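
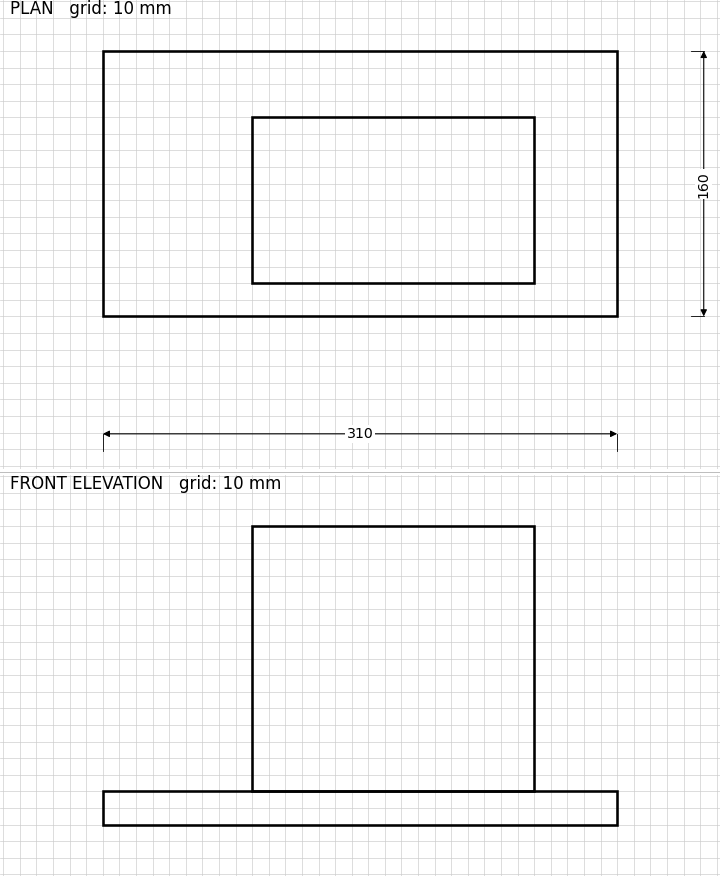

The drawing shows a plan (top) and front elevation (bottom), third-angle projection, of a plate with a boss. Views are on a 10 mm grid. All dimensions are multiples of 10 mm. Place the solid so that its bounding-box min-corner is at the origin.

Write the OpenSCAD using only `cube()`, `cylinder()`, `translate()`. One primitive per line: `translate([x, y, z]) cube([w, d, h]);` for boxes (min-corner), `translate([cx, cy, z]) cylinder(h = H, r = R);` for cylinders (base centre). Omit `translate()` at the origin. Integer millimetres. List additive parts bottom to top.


cube([310, 160, 20]);
translate([90, 20, 20]) cube([170, 100, 160]);


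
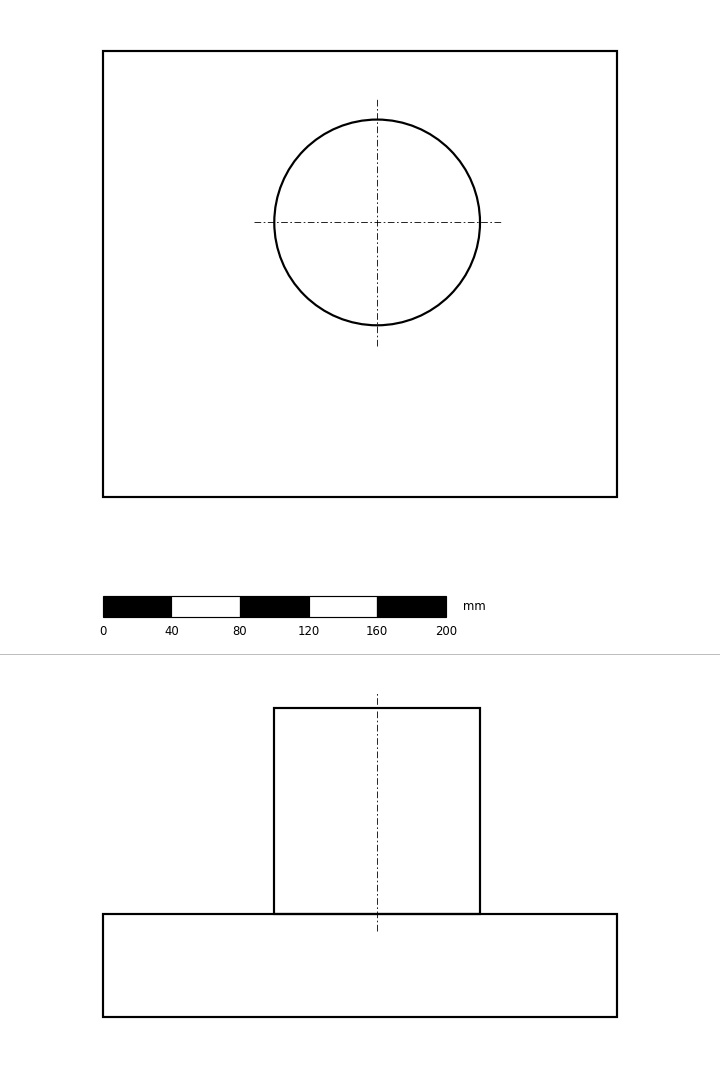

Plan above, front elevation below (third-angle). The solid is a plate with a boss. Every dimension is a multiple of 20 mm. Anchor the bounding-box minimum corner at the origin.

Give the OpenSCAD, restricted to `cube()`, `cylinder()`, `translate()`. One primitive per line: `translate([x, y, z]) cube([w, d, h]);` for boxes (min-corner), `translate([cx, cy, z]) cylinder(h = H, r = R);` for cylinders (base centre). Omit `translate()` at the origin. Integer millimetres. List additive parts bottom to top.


cube([300, 260, 60]);
translate([160, 160, 60]) cylinder(h = 120, r = 60);


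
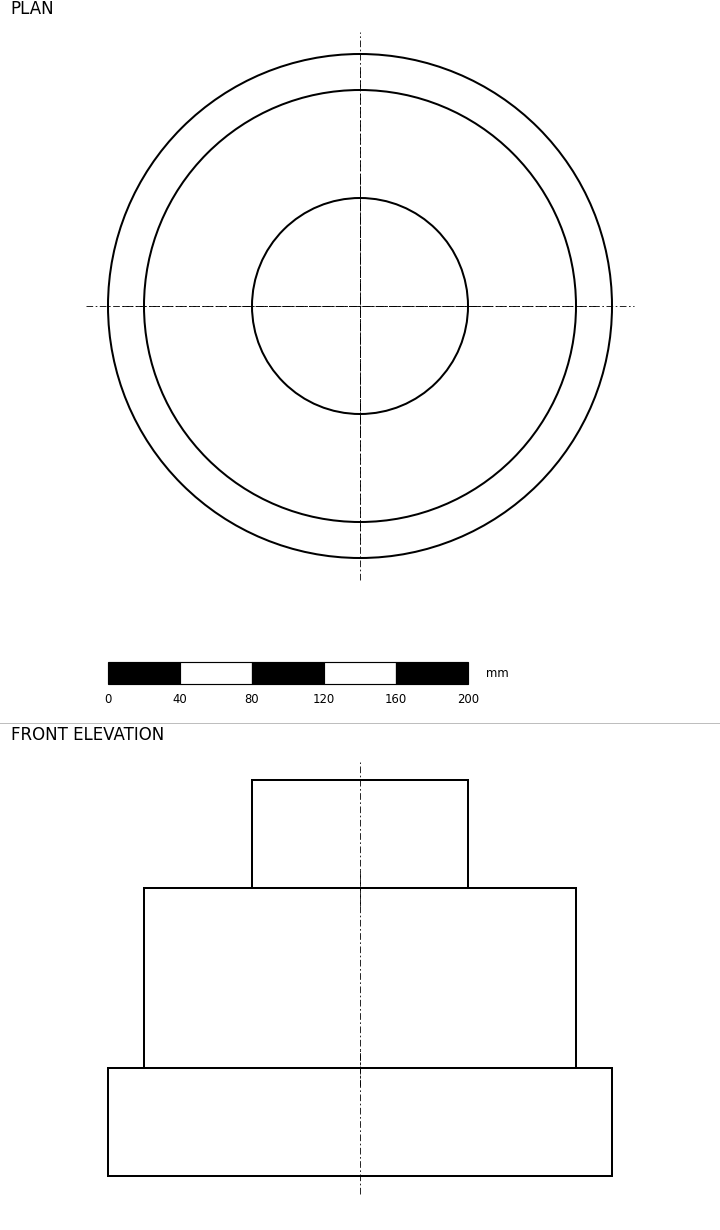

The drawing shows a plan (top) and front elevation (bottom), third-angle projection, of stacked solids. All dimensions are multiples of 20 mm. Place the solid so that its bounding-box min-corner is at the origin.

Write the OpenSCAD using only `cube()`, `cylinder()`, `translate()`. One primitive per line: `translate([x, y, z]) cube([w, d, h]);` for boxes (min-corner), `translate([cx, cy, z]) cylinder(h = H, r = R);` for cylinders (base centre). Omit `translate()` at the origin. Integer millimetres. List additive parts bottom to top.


translate([140, 140, 0]) cylinder(h = 60, r = 140);
translate([140, 140, 60]) cylinder(h = 100, r = 120);
translate([140, 140, 160]) cylinder(h = 60, r = 60);


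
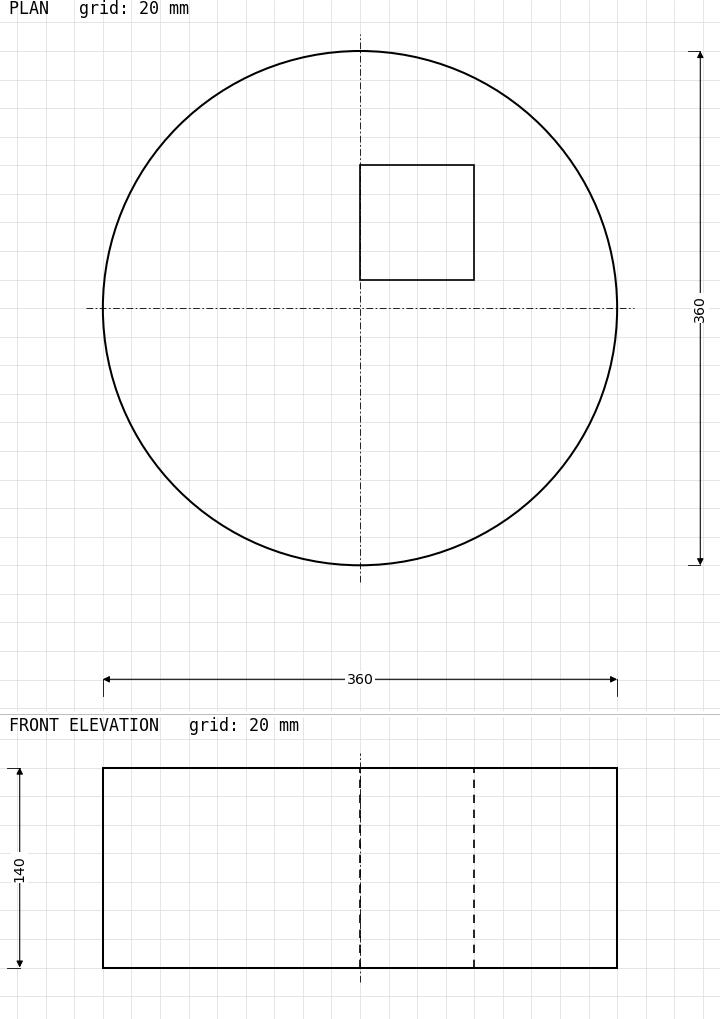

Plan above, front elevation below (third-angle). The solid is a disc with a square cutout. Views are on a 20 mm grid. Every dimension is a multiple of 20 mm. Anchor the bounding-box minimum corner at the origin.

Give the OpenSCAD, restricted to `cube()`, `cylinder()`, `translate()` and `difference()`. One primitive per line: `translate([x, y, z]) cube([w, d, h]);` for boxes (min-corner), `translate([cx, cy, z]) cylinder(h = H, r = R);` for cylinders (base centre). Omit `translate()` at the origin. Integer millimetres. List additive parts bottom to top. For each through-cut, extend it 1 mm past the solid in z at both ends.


difference() {
  translate([180, 180, 0]) cylinder(h = 140, r = 180);
  translate([180, 200, -1]) cube([80, 80, 142]);
}


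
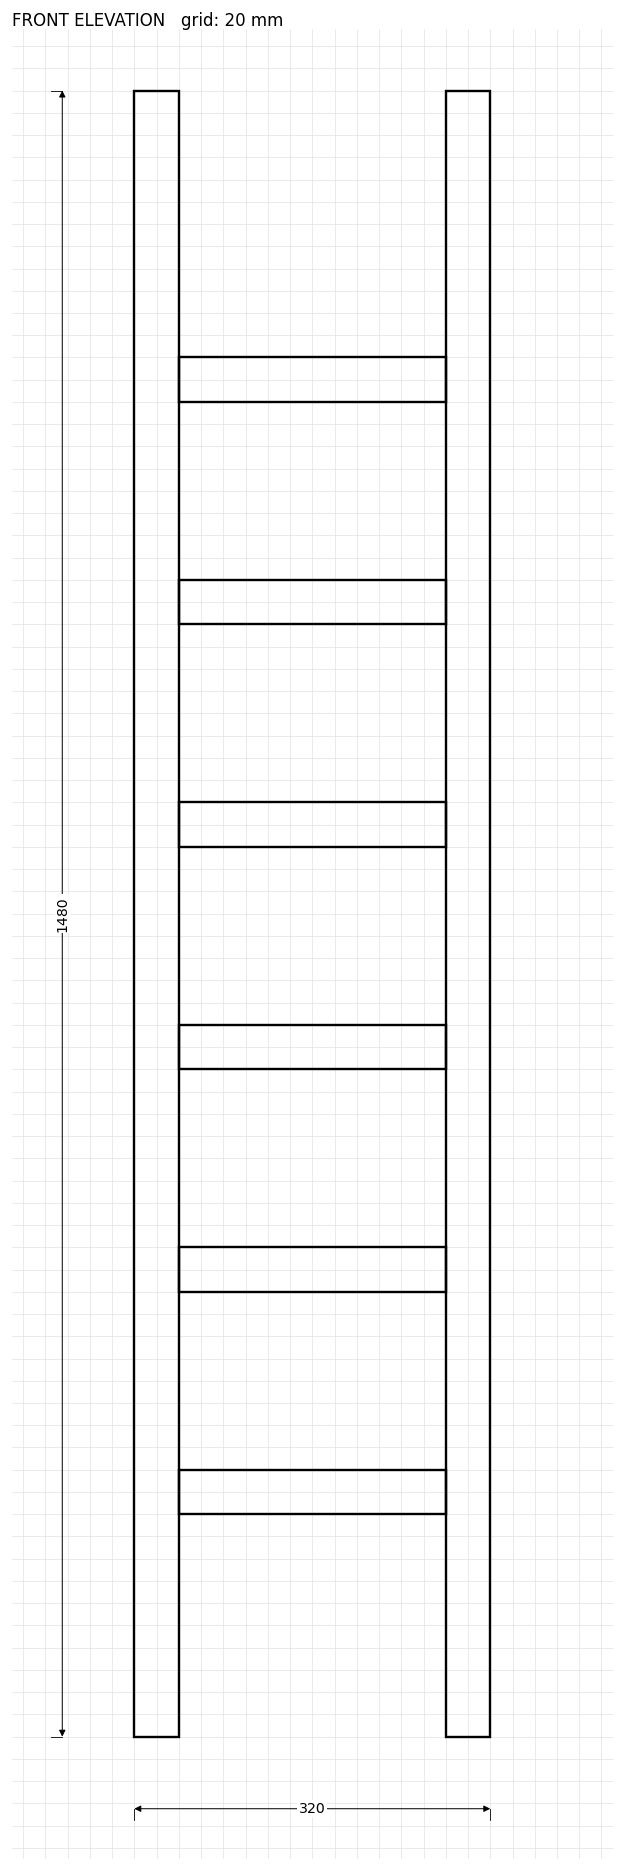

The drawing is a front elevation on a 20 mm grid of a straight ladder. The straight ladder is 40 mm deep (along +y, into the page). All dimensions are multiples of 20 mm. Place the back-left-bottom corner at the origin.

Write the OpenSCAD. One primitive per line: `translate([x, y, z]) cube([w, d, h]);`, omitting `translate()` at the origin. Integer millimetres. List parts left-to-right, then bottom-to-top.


cube([40, 40, 1480]);
translate([40, 0, 200]) cube([240, 40, 40]);
translate([40, 0, 400]) cube([240, 40, 40]);
translate([40, 0, 600]) cube([240, 40, 40]);
translate([40, 0, 800]) cube([240, 40, 40]);
translate([40, 0, 1000]) cube([240, 40, 40]);
translate([40, 0, 1200]) cube([240, 40, 40]);
translate([280, 0, 0]) cube([40, 40, 1480]);


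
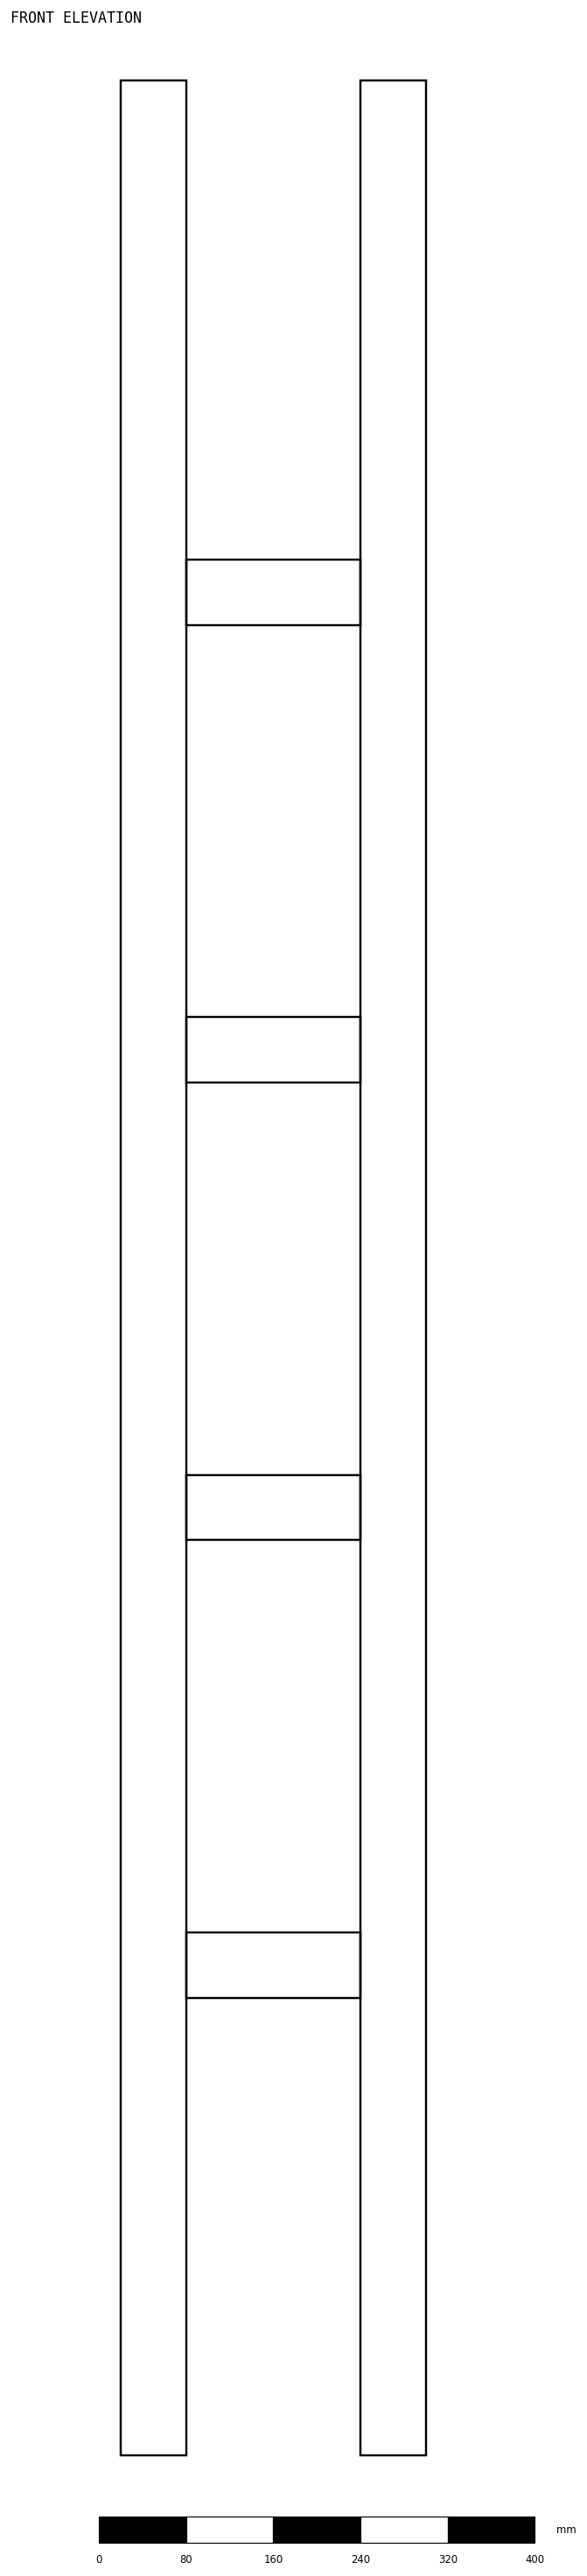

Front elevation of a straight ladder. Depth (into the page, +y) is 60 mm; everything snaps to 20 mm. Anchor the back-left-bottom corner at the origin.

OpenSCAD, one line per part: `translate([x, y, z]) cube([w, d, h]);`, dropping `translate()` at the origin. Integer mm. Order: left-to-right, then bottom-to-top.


cube([60, 60, 2180]);
translate([60, 0, 420]) cube([160, 60, 60]);
translate([60, 0, 840]) cube([160, 60, 60]);
translate([60, 0, 1260]) cube([160, 60, 60]);
translate([60, 0, 1680]) cube([160, 60, 60]);
translate([220, 0, 0]) cube([60, 60, 2180]);


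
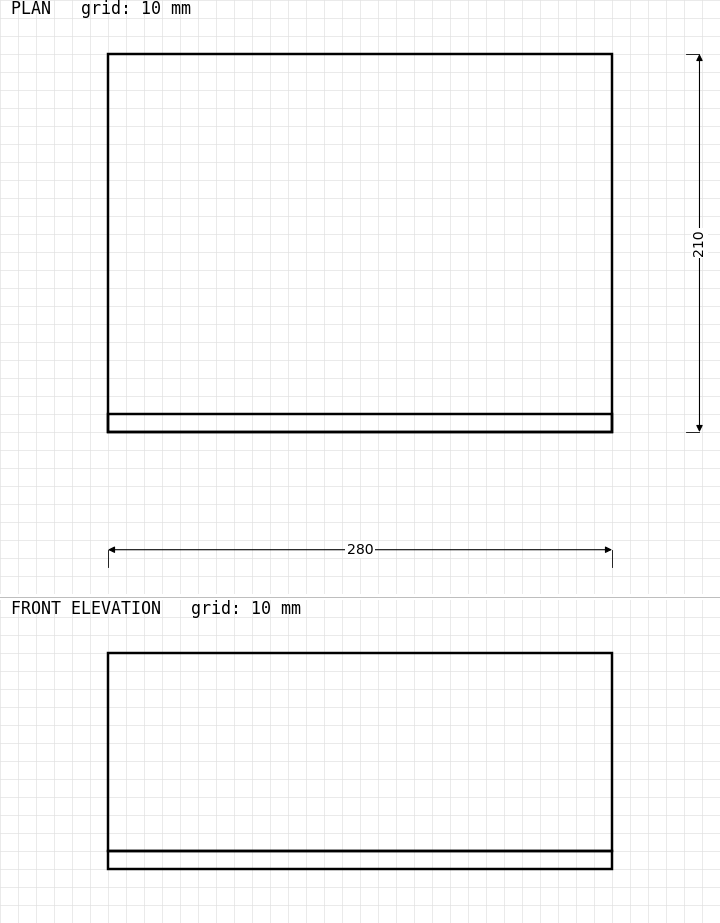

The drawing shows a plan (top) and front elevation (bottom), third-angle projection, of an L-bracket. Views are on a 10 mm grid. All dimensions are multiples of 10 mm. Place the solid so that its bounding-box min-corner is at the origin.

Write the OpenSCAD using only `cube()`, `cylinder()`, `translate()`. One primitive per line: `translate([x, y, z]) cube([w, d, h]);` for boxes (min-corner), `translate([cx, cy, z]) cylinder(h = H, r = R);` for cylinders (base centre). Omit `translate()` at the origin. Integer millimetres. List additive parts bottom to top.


cube([280, 210, 10]);
translate([0, 0, 10]) cube([280, 10, 110]);


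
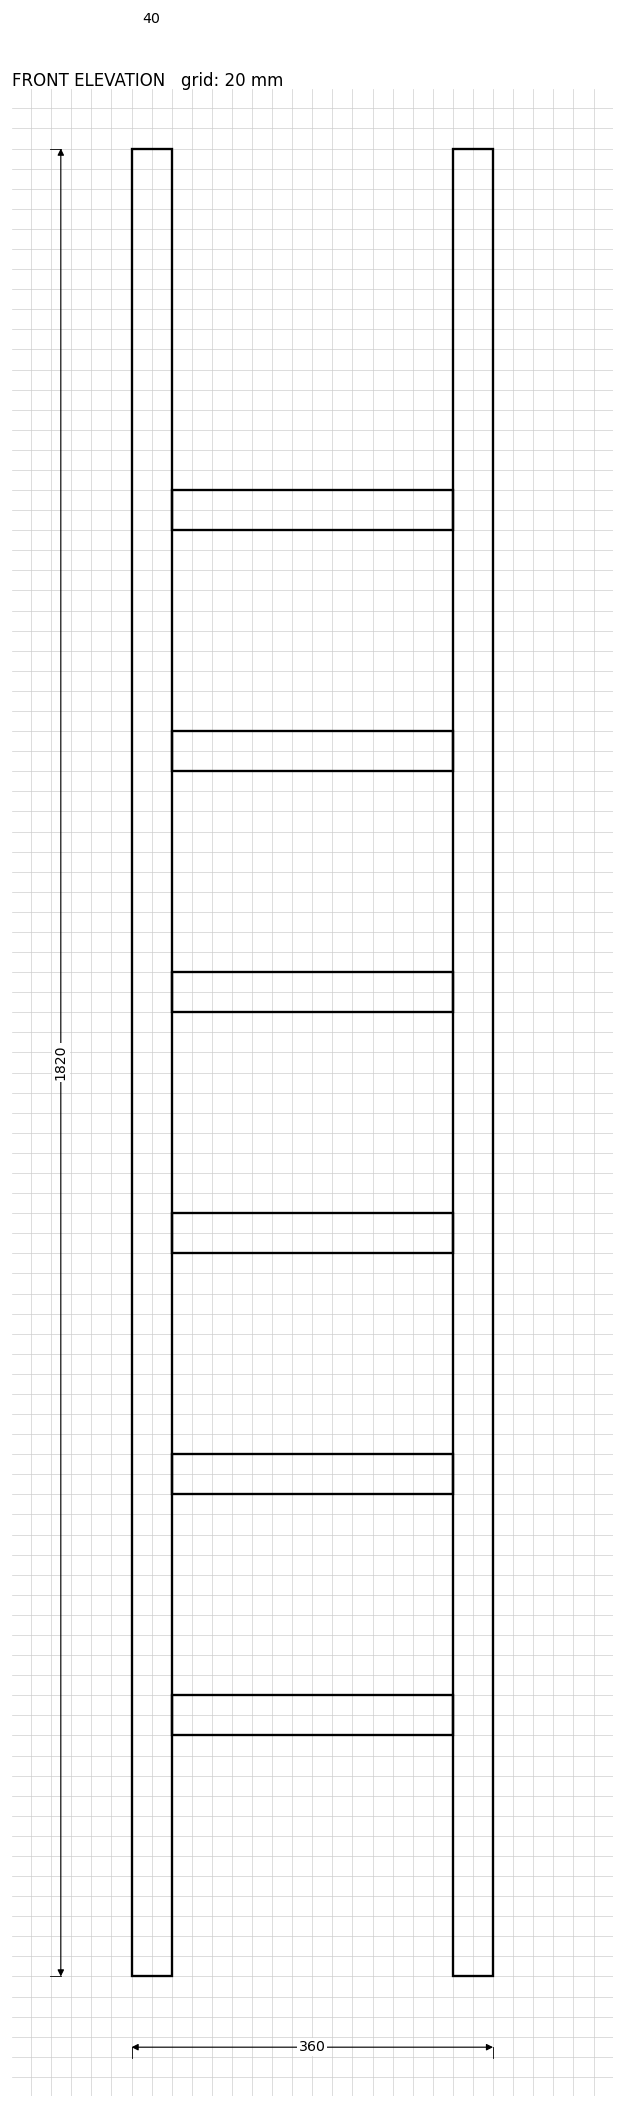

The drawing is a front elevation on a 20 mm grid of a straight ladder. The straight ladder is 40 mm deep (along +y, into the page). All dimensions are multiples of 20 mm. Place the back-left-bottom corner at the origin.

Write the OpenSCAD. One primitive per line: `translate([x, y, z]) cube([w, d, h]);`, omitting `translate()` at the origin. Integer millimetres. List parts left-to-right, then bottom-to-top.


cube([40, 40, 1820]);
translate([40, 0, 240]) cube([280, 40, 40]);
translate([40, 0, 480]) cube([280, 40, 40]);
translate([40, 0, 720]) cube([280, 40, 40]);
translate([40, 0, 960]) cube([280, 40, 40]);
translate([40, 0, 1200]) cube([280, 40, 40]);
translate([40, 0, 1440]) cube([280, 40, 40]);
translate([320, 0, 0]) cube([40, 40, 1820]);


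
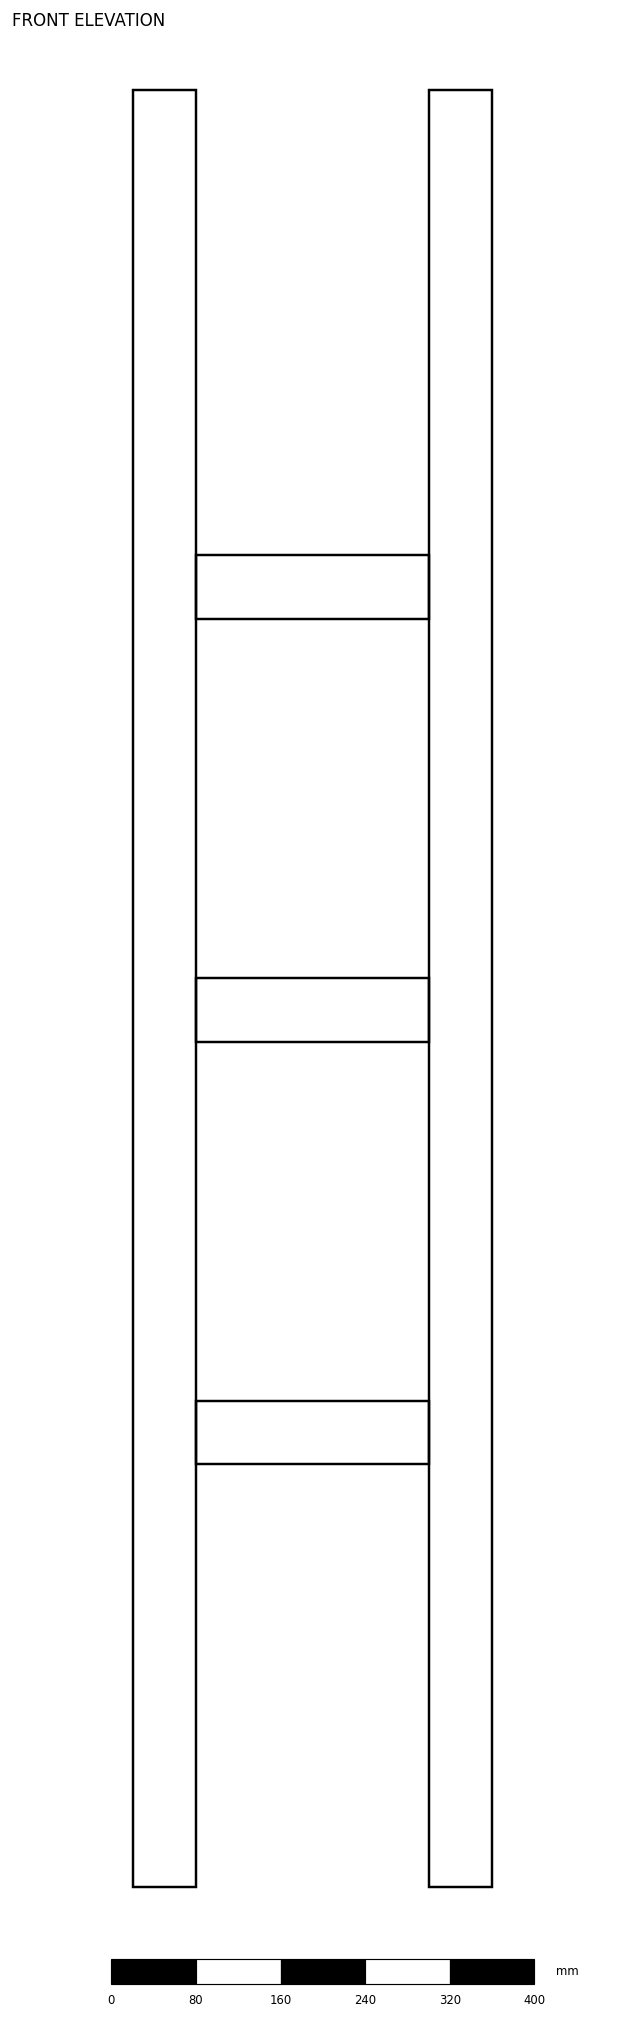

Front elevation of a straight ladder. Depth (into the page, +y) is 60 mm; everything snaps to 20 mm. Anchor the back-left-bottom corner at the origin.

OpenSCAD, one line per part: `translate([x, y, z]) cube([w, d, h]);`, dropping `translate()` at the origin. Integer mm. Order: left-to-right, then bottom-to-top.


cube([60, 60, 1700]);
translate([60, 0, 400]) cube([220, 60, 60]);
translate([60, 0, 800]) cube([220, 60, 60]);
translate([60, 0, 1200]) cube([220, 60, 60]);
translate([280, 0, 0]) cube([60, 60, 1700]);


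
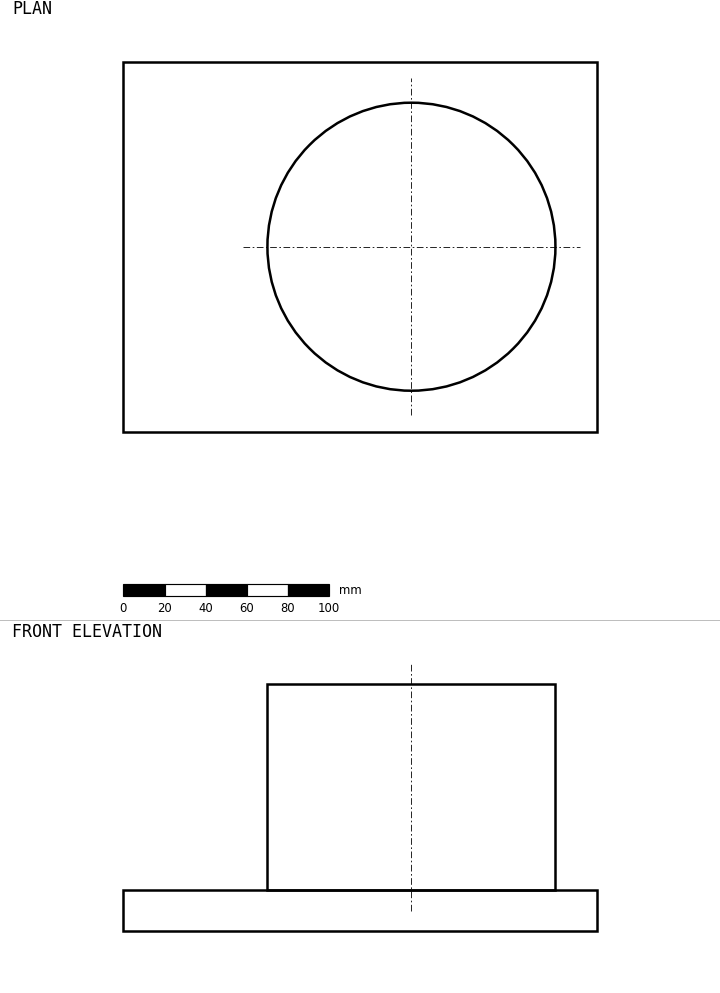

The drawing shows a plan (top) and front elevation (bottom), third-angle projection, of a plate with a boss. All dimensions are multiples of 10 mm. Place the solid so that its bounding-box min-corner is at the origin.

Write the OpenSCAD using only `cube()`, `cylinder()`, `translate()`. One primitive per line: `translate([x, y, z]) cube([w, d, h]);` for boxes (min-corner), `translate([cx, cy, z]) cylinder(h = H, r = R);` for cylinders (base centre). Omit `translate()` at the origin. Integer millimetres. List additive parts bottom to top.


cube([230, 180, 20]);
translate([140, 90, 20]) cylinder(h = 100, r = 70);


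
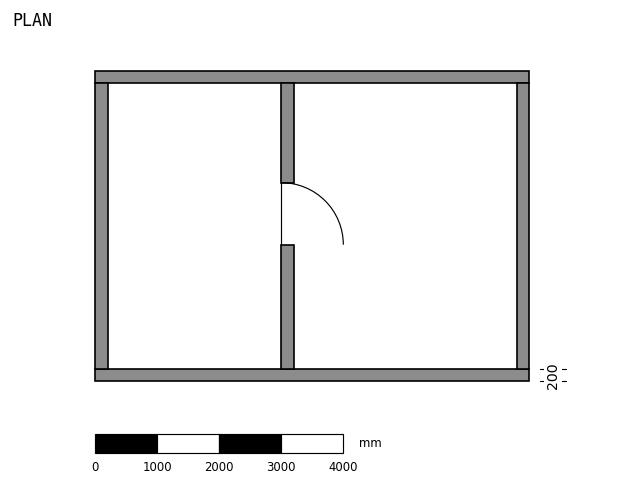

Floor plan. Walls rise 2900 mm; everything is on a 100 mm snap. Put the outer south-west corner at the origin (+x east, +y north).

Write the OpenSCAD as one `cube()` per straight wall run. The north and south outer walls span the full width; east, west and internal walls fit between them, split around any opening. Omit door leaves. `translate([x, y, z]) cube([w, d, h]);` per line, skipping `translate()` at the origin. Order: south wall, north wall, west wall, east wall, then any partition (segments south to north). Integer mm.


cube([7000, 200, 2900]);
translate([0, 4800, 0]) cube([7000, 200, 2900]);
translate([0, 200, 0]) cube([200, 4600, 2900]);
translate([6800, 200, 0]) cube([200, 4600, 2900]);
translate([3000, 200, 0]) cube([200, 2000, 2900]);
translate([3000, 3200, 0]) cube([200, 1600, 2900]);


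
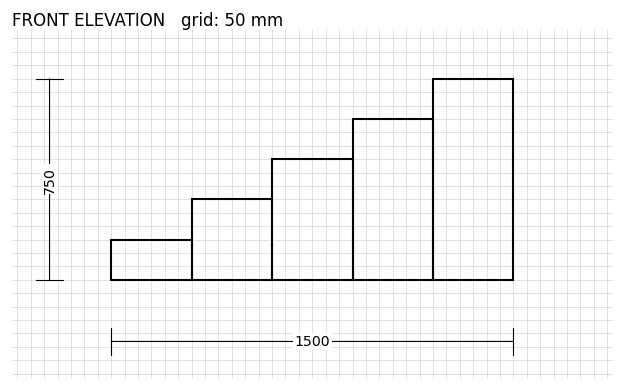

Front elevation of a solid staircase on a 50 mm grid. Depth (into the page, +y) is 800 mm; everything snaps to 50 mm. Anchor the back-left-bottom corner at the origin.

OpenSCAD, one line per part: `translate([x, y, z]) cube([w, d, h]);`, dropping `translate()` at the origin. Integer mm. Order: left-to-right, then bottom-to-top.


cube([300, 800, 150]);
translate([300, 0, 0]) cube([300, 800, 300]);
translate([600, 0, 0]) cube([300, 800, 450]);
translate([900, 0, 0]) cube([300, 800, 600]);
translate([1200, 0, 0]) cube([300, 800, 750]);


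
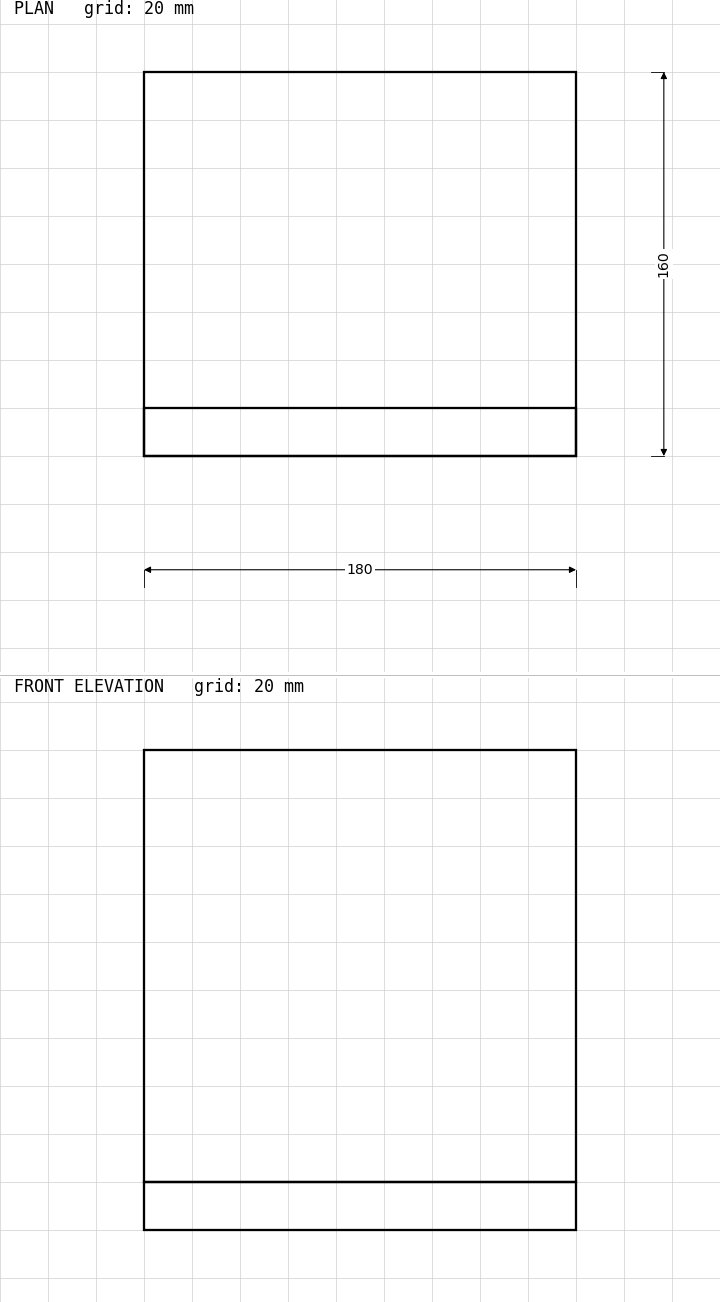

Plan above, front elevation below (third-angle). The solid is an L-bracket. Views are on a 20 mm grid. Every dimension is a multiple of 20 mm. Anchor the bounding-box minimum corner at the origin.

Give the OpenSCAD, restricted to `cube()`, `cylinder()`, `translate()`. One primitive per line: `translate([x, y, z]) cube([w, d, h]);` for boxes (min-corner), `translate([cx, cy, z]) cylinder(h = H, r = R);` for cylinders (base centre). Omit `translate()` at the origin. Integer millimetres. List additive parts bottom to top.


cube([180, 160, 20]);
translate([0, 0, 20]) cube([180, 20, 180]);


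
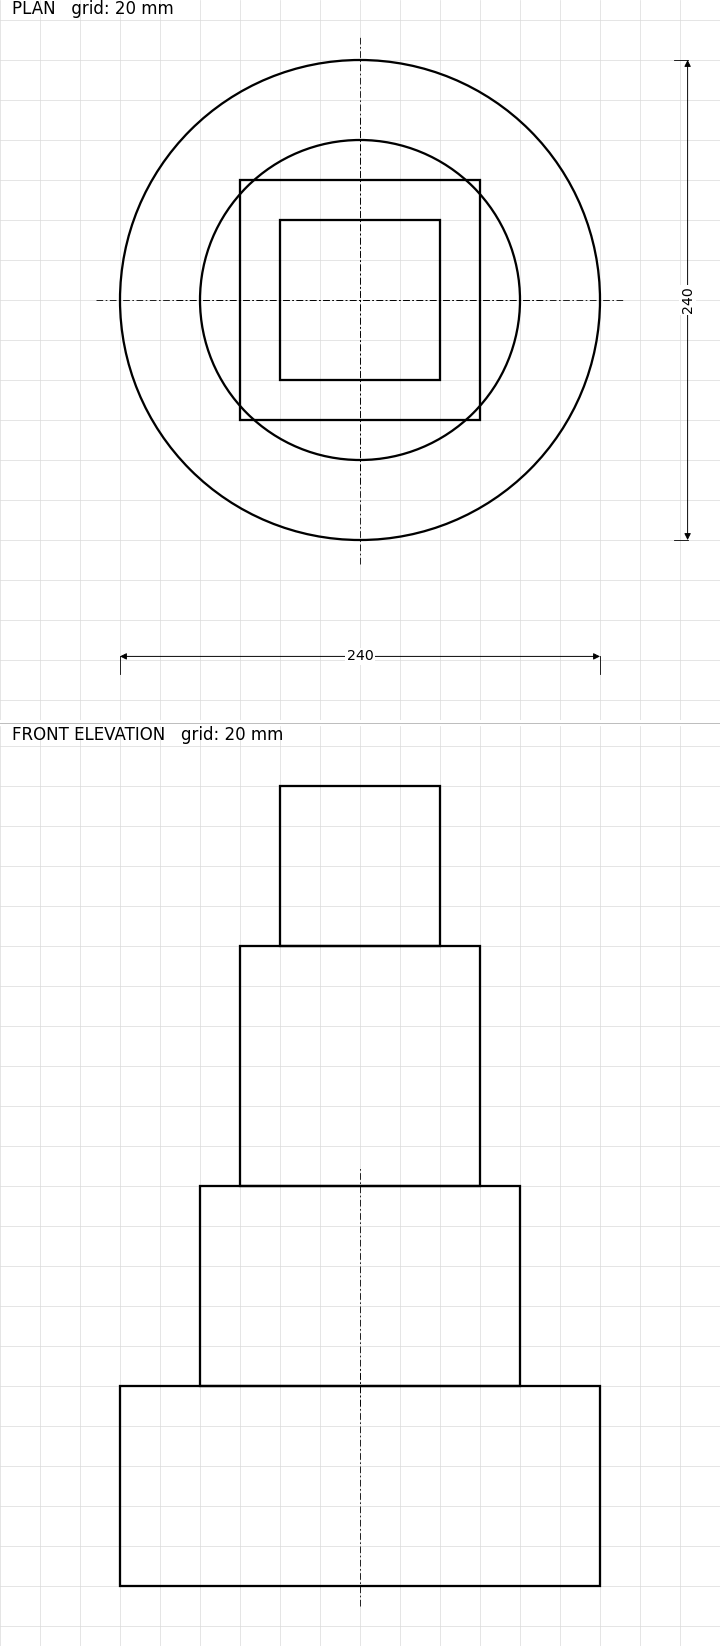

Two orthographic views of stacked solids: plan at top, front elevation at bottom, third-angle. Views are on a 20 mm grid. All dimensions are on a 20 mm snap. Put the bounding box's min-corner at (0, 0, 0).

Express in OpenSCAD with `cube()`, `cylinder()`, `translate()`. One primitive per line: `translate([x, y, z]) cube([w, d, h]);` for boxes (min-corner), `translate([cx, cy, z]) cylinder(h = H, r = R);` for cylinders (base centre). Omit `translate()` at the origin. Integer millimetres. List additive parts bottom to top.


translate([120, 120, 0]) cylinder(h = 100, r = 120);
translate([120, 120, 100]) cylinder(h = 100, r = 80);
translate([60, 60, 200]) cube([120, 120, 120]);
translate([80, 80, 320]) cube([80, 80, 80]);


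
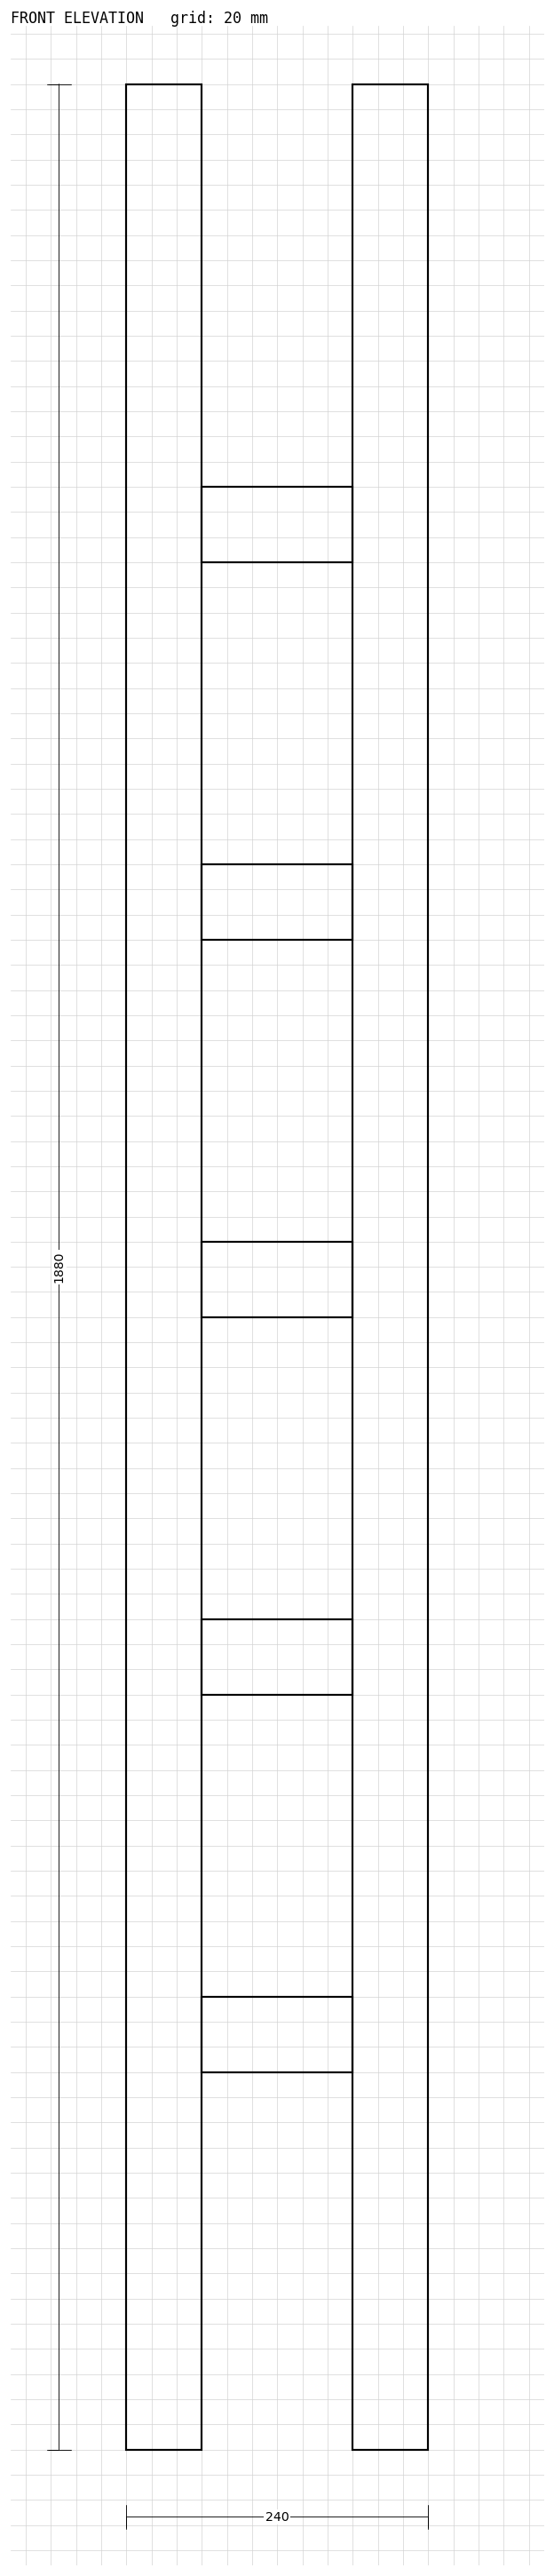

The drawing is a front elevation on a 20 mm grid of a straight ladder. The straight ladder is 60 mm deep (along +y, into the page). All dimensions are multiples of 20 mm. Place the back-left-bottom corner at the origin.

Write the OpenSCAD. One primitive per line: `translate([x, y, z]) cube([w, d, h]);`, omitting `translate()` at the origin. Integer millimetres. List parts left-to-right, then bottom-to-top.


cube([60, 60, 1880]);
translate([60, 0, 300]) cube([120, 60, 60]);
translate([60, 0, 600]) cube([120, 60, 60]);
translate([60, 0, 900]) cube([120, 60, 60]);
translate([60, 0, 1200]) cube([120, 60, 60]);
translate([60, 0, 1500]) cube([120, 60, 60]);
translate([180, 0, 0]) cube([60, 60, 1880]);


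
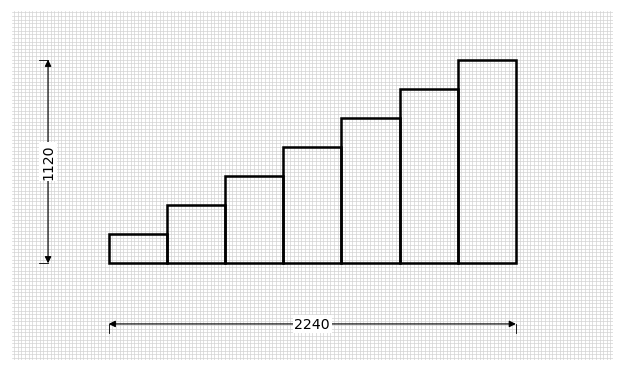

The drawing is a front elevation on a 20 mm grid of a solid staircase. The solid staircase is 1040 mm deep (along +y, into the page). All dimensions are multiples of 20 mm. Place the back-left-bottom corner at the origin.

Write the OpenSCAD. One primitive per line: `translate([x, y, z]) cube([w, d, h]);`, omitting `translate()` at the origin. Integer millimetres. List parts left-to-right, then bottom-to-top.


cube([320, 1040, 160]);
translate([320, 0, 0]) cube([320, 1040, 320]);
translate([640, 0, 0]) cube([320, 1040, 480]);
translate([960, 0, 0]) cube([320, 1040, 640]);
translate([1280, 0, 0]) cube([320, 1040, 800]);
translate([1600, 0, 0]) cube([320, 1040, 960]);
translate([1920, 0, 0]) cube([320, 1040, 1120]);


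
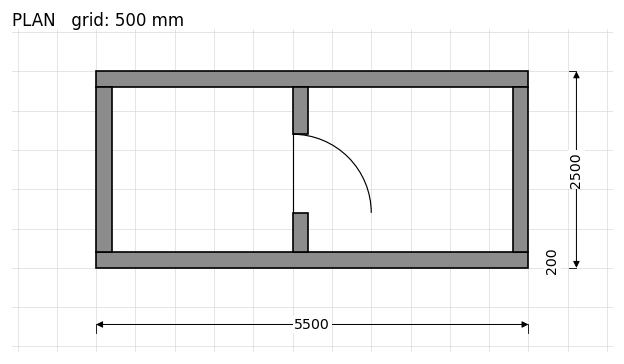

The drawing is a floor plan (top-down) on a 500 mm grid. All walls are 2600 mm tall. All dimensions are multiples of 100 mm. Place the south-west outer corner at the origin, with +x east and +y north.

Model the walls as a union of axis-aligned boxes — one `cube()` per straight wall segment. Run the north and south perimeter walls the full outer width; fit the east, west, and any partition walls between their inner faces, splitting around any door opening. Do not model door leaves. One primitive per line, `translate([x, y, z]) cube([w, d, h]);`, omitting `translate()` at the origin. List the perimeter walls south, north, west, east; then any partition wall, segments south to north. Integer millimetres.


cube([5500, 200, 2600]);
translate([0, 2300, 0]) cube([5500, 200, 2600]);
translate([0, 200, 0]) cube([200, 2100, 2600]);
translate([5300, 200, 0]) cube([200, 2100, 2600]);
translate([2500, 200, 0]) cube([200, 500, 2600]);
translate([2500, 1700, 0]) cube([200, 600, 2600]);


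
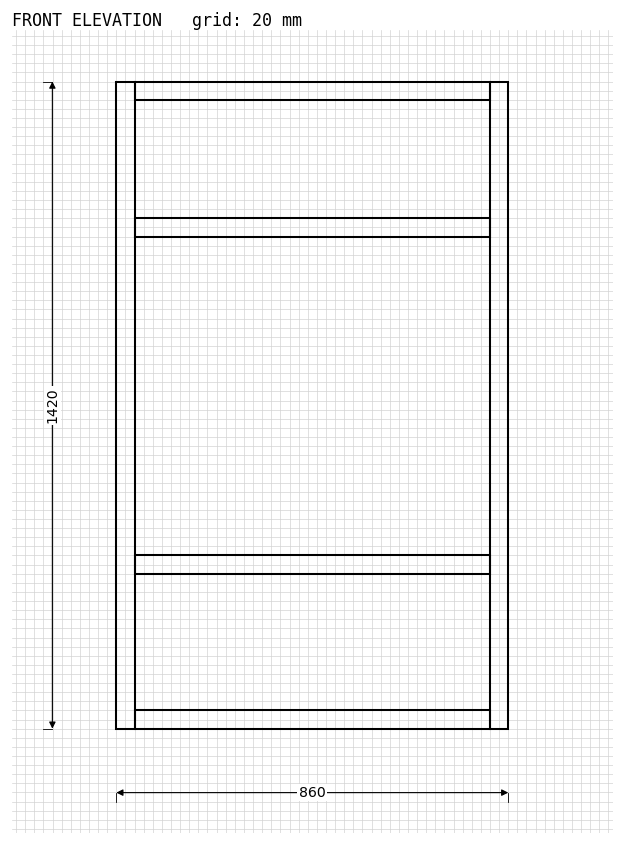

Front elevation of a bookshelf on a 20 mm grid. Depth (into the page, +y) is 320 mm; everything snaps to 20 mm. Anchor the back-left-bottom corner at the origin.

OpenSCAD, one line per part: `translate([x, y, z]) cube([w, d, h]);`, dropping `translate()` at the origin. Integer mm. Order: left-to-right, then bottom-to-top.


cube([40, 320, 1420]);
translate([40, 0, 0]) cube([780, 320, 40]);
translate([40, 0, 340]) cube([780, 320, 40]);
translate([40, 0, 1080]) cube([780, 320, 40]);
translate([40, 0, 1380]) cube([780, 320, 40]);
translate([820, 0, 0]) cube([40, 320, 1420]);


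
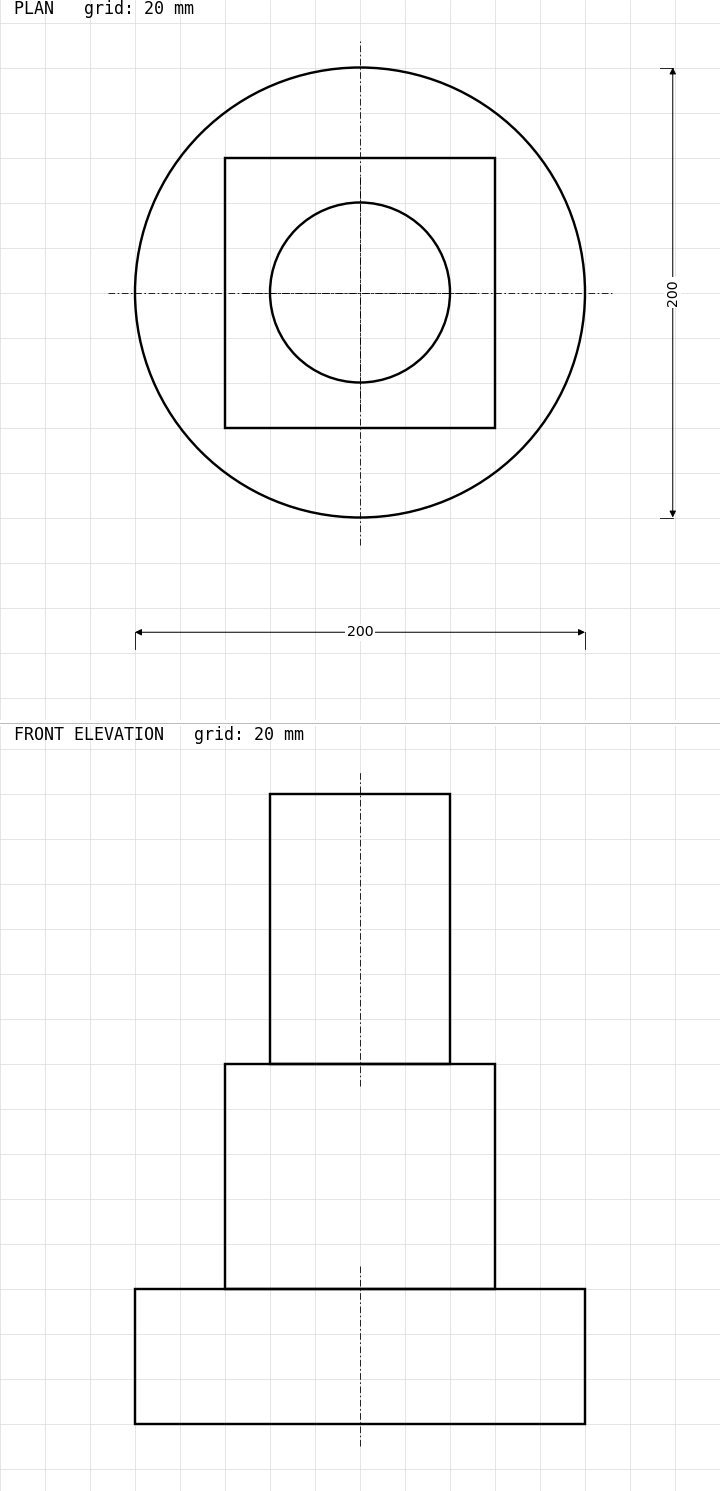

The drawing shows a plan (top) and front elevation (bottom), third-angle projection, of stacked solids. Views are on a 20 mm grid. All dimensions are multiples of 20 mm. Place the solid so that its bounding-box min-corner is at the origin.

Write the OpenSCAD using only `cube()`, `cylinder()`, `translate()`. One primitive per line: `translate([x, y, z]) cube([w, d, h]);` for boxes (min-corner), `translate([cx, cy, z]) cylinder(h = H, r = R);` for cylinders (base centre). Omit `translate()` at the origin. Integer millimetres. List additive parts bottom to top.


translate([100, 100, 0]) cylinder(h = 60, r = 100);
translate([40, 40, 60]) cube([120, 120, 100]);
translate([100, 100, 160]) cylinder(h = 120, r = 40);


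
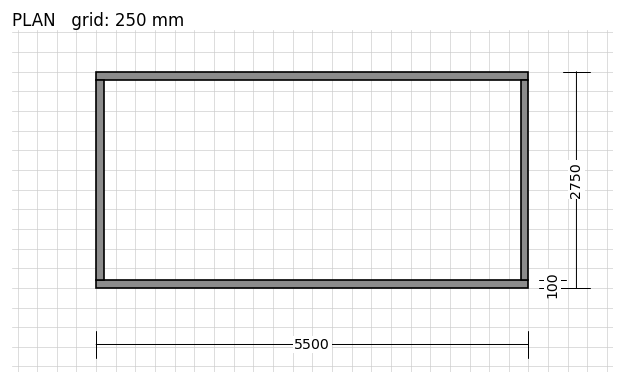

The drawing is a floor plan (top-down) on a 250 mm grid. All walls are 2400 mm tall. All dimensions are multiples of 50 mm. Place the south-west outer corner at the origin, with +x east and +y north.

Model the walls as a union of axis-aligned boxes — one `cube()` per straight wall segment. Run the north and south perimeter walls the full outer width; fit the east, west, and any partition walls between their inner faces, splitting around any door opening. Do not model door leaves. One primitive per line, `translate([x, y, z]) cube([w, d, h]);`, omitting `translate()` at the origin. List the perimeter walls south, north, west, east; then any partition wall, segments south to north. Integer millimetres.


cube([5500, 100, 2400]);
translate([0, 2650, 0]) cube([5500, 100, 2400]);
translate([0, 100, 0]) cube([100, 2550, 2400]);
translate([5400, 100, 0]) cube([100, 2550, 2400]);


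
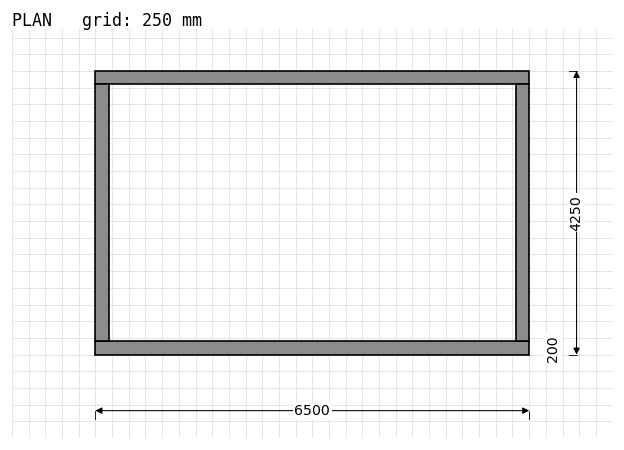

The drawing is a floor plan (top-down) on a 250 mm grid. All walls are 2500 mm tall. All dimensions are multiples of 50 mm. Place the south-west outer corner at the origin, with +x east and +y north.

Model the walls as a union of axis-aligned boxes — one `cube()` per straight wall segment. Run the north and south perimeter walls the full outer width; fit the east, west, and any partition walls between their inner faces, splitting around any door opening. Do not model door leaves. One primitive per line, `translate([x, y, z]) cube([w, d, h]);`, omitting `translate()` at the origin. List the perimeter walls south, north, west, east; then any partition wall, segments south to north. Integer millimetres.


cube([6500, 200, 2500]);
translate([0, 4050, 0]) cube([6500, 200, 2500]);
translate([0, 200, 0]) cube([200, 3850, 2500]);
translate([6300, 200, 0]) cube([200, 3850, 2500]);


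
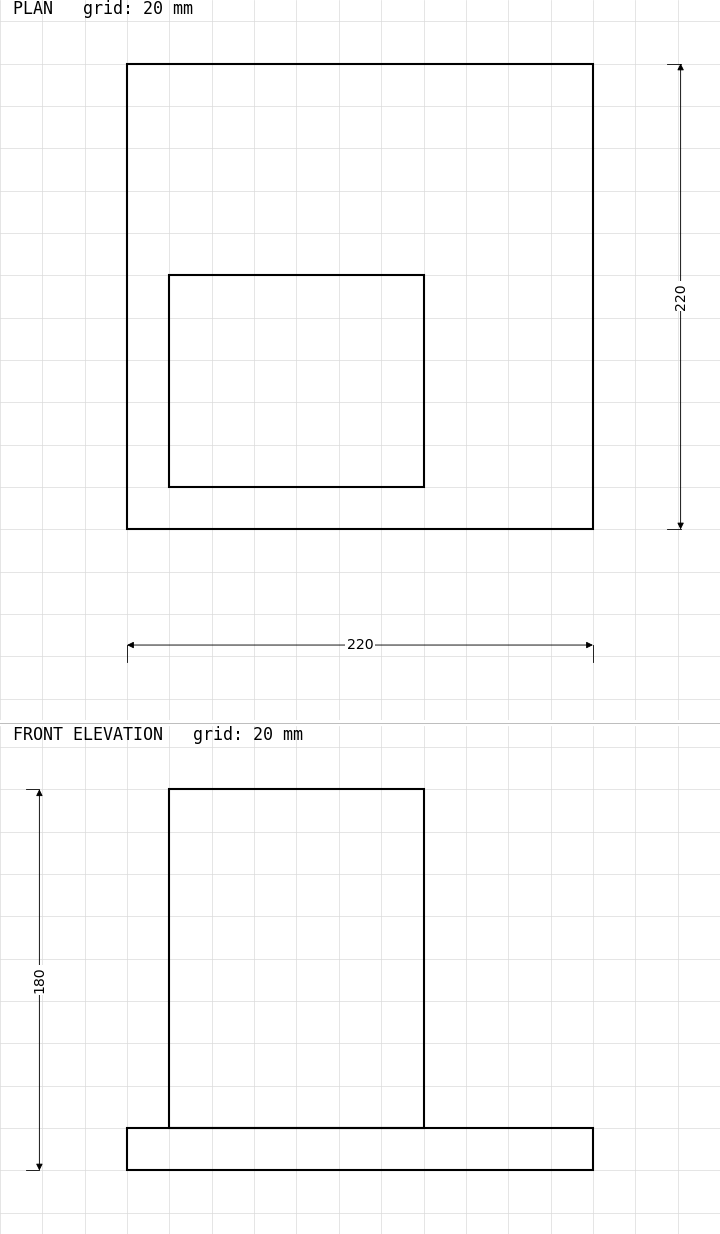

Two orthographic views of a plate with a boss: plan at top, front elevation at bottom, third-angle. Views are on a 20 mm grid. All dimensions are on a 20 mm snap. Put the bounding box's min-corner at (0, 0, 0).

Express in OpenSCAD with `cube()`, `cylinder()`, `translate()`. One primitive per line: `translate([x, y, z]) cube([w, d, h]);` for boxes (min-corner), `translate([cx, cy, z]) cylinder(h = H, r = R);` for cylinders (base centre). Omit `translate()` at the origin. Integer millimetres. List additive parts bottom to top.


cube([220, 220, 20]);
translate([20, 20, 20]) cube([120, 100, 160]);


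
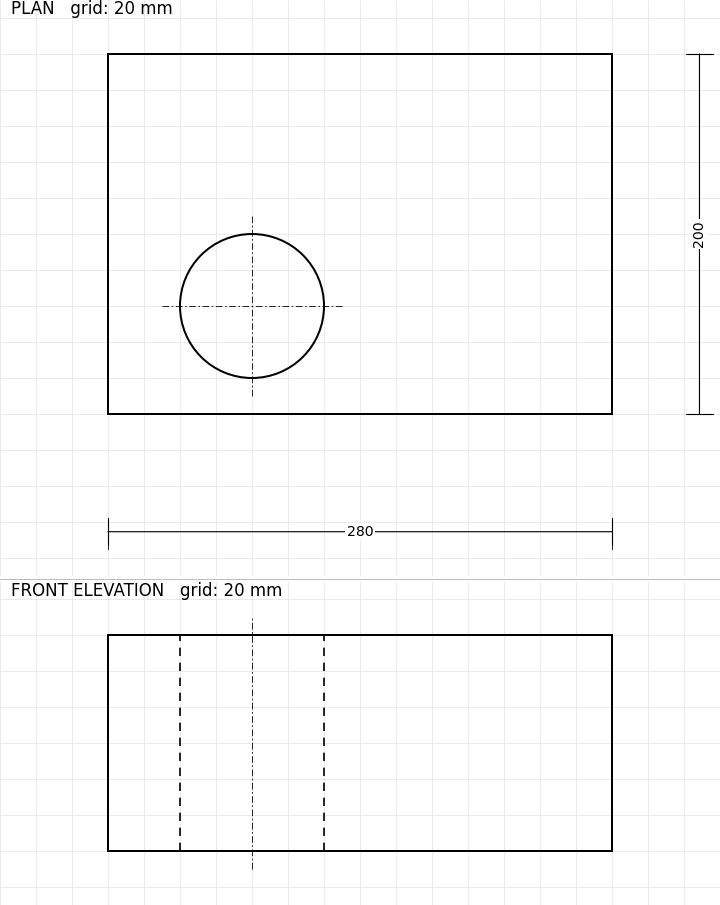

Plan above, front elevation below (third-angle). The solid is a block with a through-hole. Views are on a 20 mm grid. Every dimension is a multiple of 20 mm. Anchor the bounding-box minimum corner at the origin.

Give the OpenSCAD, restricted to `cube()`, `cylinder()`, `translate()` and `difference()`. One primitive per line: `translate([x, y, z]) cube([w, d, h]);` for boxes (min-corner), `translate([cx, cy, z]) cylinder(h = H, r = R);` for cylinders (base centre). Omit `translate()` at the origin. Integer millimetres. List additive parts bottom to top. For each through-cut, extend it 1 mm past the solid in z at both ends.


difference() {
  cube([280, 200, 120]);
  translate([80, 60, -1]) cylinder(h = 122, r = 40);
}


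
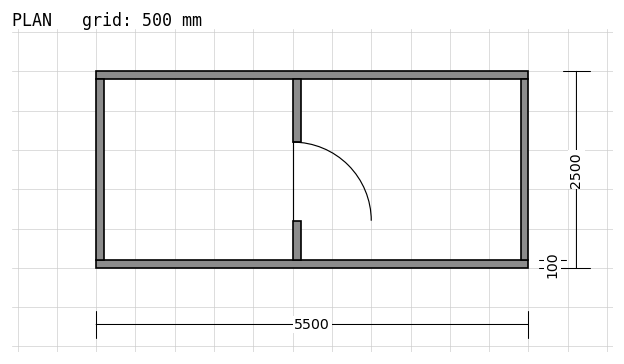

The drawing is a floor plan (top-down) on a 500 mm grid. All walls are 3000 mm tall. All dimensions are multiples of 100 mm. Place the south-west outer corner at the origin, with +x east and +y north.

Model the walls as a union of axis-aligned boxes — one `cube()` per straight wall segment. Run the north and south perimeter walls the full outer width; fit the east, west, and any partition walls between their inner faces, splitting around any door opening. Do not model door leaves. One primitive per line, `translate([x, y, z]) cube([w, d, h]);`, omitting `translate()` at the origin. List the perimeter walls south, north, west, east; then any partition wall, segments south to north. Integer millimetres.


cube([5500, 100, 3000]);
translate([0, 2400, 0]) cube([5500, 100, 3000]);
translate([0, 100, 0]) cube([100, 2300, 3000]);
translate([5400, 100, 0]) cube([100, 2300, 3000]);
translate([2500, 100, 0]) cube([100, 500, 3000]);
translate([2500, 1600, 0]) cube([100, 800, 3000]);


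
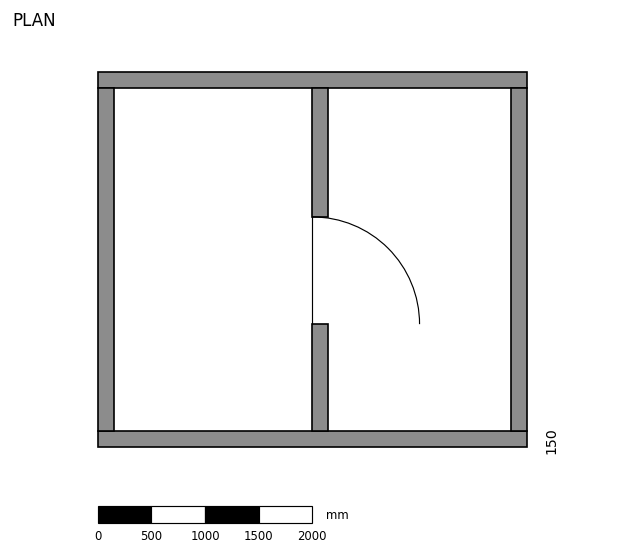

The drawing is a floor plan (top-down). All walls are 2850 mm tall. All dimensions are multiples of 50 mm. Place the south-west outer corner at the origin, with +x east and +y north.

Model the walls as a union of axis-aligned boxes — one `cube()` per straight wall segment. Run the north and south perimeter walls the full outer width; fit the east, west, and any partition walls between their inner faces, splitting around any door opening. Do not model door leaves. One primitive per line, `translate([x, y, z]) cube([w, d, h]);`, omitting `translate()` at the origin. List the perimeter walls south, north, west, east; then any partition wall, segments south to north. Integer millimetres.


cube([4000, 150, 2850]);
translate([0, 3350, 0]) cube([4000, 150, 2850]);
translate([0, 150, 0]) cube([150, 3200, 2850]);
translate([3850, 150, 0]) cube([150, 3200, 2850]);
translate([2000, 150, 0]) cube([150, 1000, 2850]);
translate([2000, 2150, 0]) cube([150, 1200, 2850]);


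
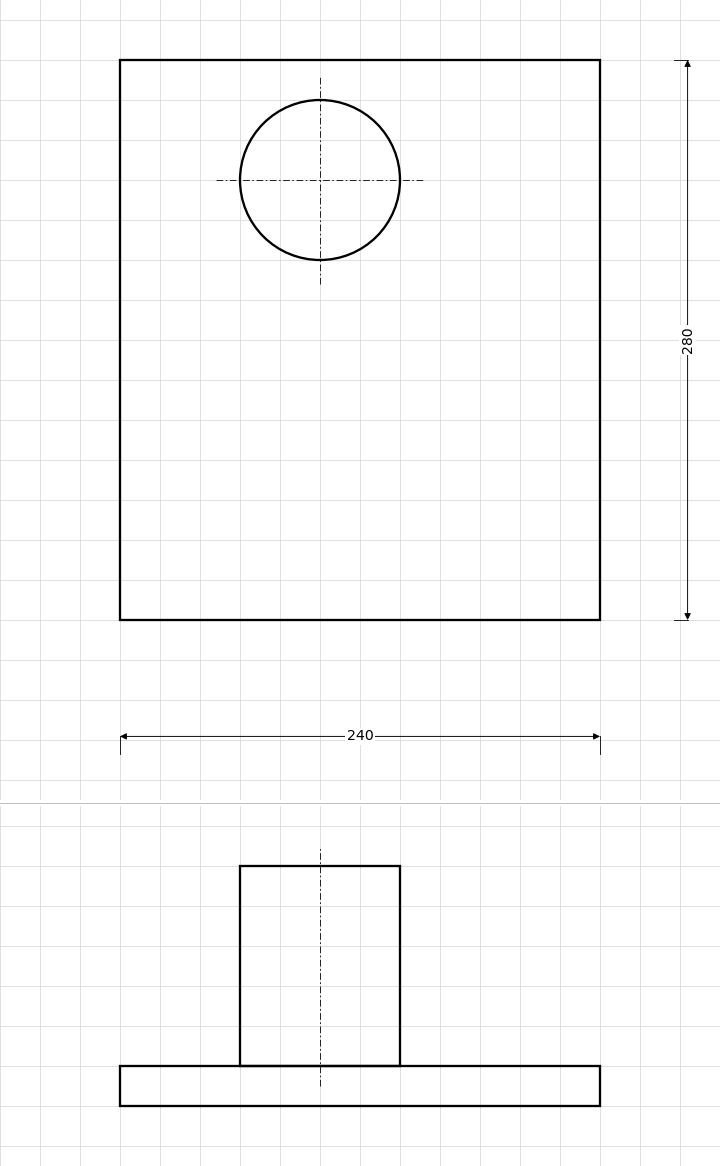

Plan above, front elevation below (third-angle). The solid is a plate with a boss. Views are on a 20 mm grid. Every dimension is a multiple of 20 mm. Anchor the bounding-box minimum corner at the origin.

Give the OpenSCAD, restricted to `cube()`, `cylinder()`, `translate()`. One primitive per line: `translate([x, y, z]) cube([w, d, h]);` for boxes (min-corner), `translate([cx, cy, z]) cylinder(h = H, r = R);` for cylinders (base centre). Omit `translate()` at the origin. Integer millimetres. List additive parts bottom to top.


cube([240, 280, 20]);
translate([100, 220, 20]) cylinder(h = 100, r = 40);


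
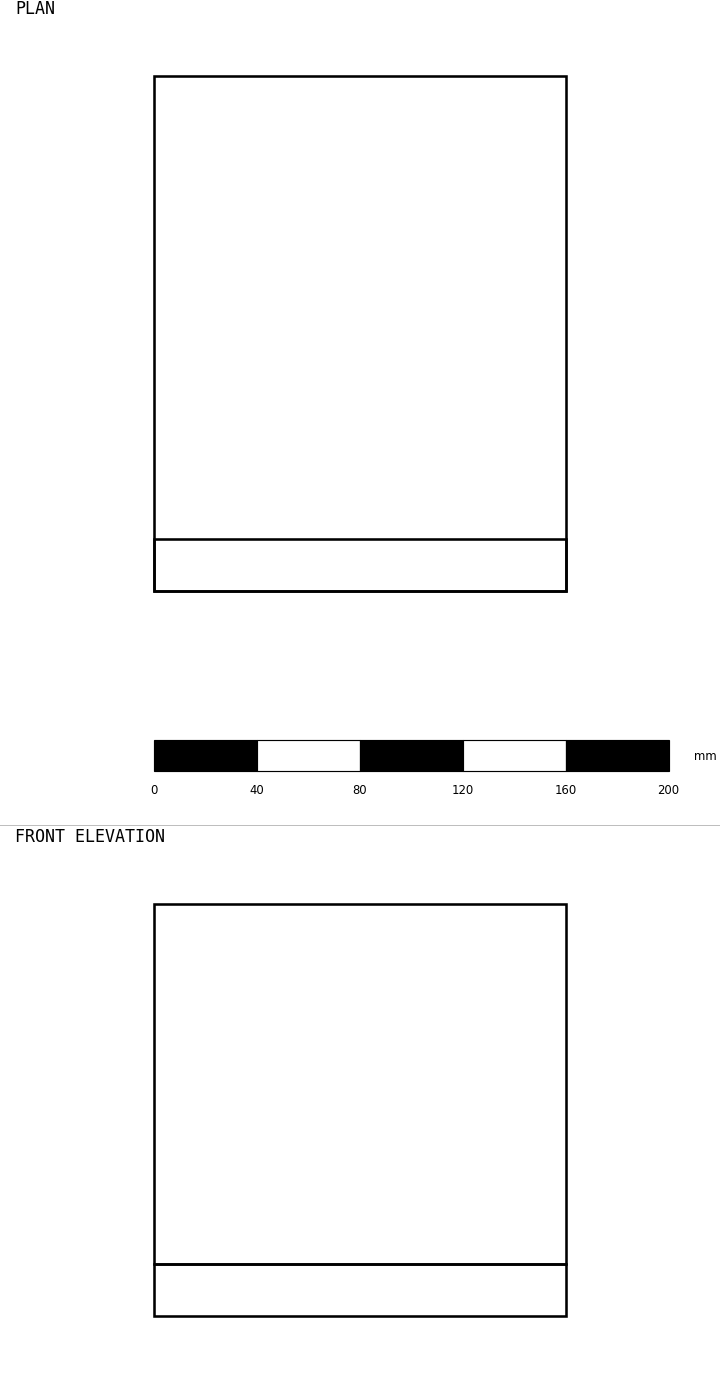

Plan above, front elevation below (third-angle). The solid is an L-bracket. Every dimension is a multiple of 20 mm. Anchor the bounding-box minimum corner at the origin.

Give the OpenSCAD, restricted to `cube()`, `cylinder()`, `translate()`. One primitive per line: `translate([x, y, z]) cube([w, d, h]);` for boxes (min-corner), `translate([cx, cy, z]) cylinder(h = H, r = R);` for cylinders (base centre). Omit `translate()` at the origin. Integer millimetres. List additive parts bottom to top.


cube([160, 200, 20]);
translate([0, 0, 20]) cube([160, 20, 140]);


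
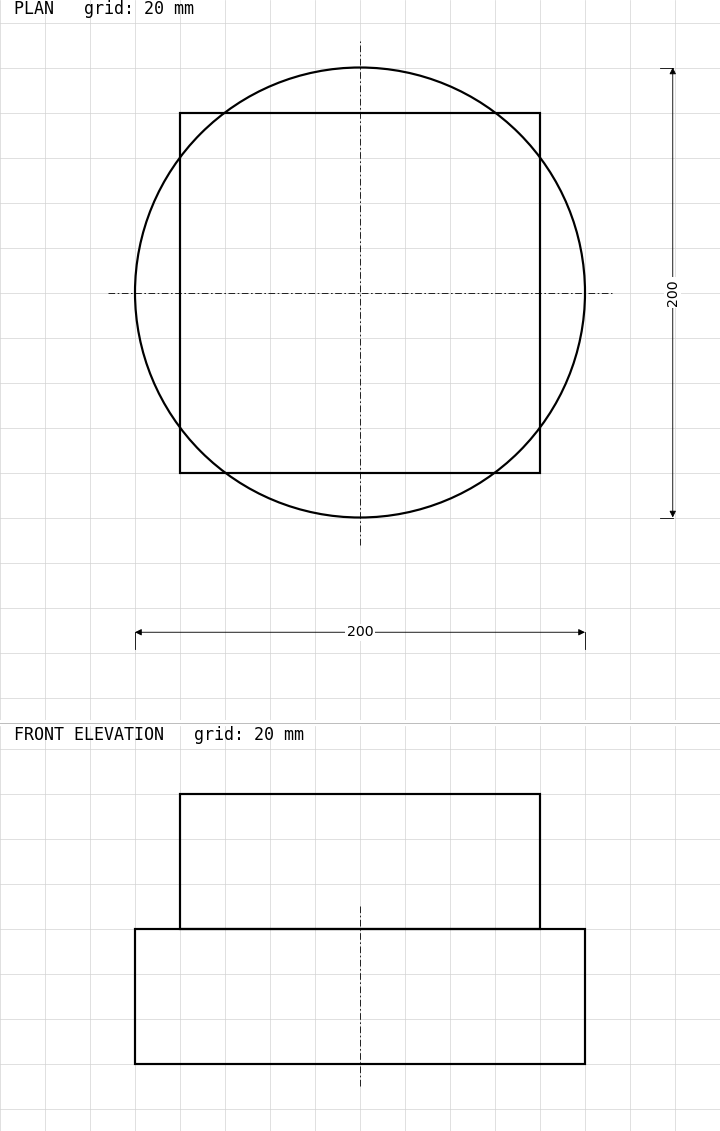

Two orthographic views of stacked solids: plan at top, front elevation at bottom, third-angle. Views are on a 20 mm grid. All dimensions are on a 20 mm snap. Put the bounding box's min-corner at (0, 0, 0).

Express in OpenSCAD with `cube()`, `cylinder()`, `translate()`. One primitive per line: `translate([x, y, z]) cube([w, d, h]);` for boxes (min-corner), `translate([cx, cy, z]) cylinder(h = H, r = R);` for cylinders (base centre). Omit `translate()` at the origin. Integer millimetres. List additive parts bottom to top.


translate([100, 100, 0]) cylinder(h = 60, r = 100);
translate([20, 20, 60]) cube([160, 160, 60]);


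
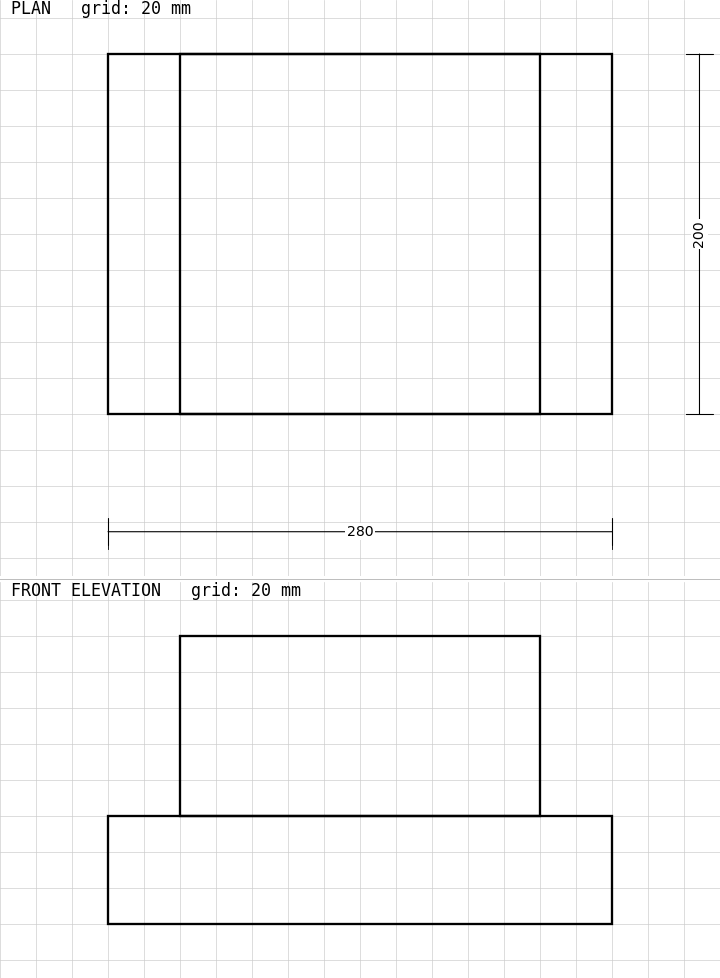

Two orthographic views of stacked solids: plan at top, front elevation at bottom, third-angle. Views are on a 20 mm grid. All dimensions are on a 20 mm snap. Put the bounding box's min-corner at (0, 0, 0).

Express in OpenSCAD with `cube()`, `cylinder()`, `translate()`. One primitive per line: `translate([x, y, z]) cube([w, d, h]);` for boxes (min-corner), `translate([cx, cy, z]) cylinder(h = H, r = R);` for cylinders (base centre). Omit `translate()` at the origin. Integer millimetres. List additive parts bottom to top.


cube([280, 200, 60]);
translate([40, 0, 60]) cube([200, 200, 100]);


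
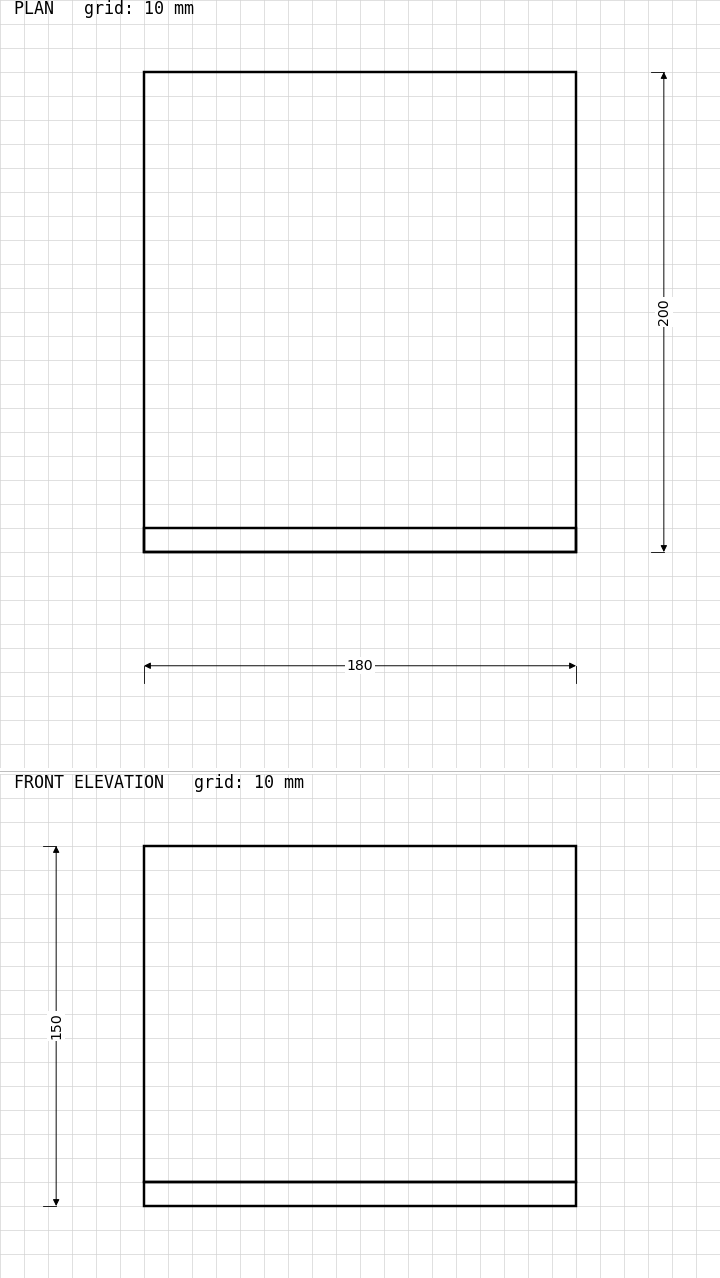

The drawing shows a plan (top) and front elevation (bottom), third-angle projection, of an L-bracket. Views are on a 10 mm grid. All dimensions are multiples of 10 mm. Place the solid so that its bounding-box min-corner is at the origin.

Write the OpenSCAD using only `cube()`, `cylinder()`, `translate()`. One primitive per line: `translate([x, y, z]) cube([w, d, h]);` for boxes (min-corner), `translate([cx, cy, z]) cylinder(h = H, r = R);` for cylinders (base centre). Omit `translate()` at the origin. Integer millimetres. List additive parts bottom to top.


cube([180, 200, 10]);
translate([0, 0, 10]) cube([180, 10, 140]);


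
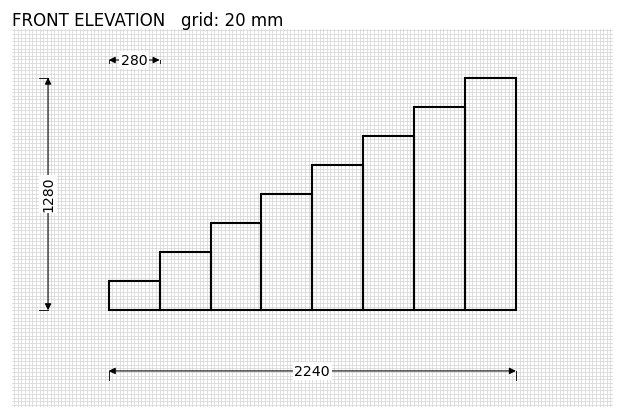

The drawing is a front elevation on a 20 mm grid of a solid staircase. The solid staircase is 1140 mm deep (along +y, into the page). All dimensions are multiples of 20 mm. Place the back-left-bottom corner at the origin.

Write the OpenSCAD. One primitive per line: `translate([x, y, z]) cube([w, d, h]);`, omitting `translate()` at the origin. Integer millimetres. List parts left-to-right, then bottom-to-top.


cube([280, 1140, 160]);
translate([280, 0, 0]) cube([280, 1140, 320]);
translate([560, 0, 0]) cube([280, 1140, 480]);
translate([840, 0, 0]) cube([280, 1140, 640]);
translate([1120, 0, 0]) cube([280, 1140, 800]);
translate([1400, 0, 0]) cube([280, 1140, 960]);
translate([1680, 0, 0]) cube([280, 1140, 1120]);
translate([1960, 0, 0]) cube([280, 1140, 1280]);
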